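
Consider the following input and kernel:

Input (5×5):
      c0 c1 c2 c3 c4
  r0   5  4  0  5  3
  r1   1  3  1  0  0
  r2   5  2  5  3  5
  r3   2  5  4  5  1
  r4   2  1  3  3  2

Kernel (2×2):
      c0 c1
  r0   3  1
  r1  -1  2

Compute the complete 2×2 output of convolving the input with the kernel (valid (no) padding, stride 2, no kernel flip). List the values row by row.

24 4
25 24

Output[0,0]: The receptive field on the input at this output position is [5 4 / 1 3]. Elementwise product with the kernel and sum: 5·3 + 4·1 + 1·-1 + 3·2.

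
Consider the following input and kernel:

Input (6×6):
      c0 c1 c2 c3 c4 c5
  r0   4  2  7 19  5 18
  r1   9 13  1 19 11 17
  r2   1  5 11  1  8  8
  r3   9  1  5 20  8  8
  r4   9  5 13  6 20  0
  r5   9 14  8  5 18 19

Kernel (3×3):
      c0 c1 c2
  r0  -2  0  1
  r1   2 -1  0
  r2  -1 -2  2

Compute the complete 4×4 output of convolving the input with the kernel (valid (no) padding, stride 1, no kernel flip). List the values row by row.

15 15 -23 6
-21 21 1 -47
33 -31 -9 -8
-21 -5 36 -43

Output[0,0]: The receptive field on the input at this output position is [4 2 7 / 9 13 1 / 1 5 11]. Elementwise product with the kernel and sum: 4·-2 + 7·1 + 9·2 + 13·-1 + 1·-1 + 5·-2 + 11·2.
Output[0,1]: The receptive field on the input at this output position is [2 7 19 / 13 1 19 / 5 11 1]. Elementwise product with the kernel and sum: 2·-2 + 19·1 + 13·2 + 1·-1 + 5·-1 + 11·-2 + 1·2.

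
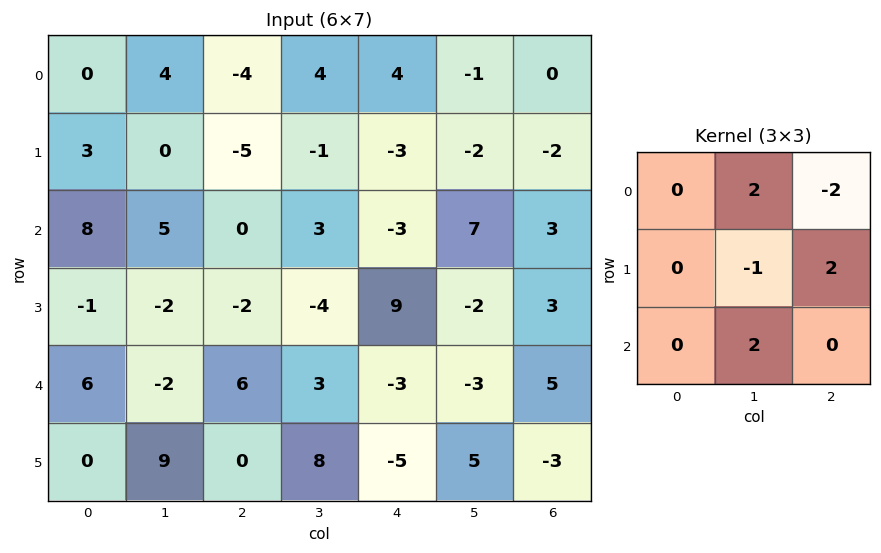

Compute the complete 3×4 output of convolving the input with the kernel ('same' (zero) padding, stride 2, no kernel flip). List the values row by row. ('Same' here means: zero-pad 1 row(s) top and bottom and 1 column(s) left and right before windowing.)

14 2 -12 -4
6 -6 33 -1
-8 4 9 -5

Output[0,0]: The receptive field on the zero-padded input at this output position is [0 0 0 / 0 0 4 / 0 3 0]. Elementwise product with the kernel and sum: 0·2 + 0·-2 + 0·-1 + 4·2 + 3·2.
Output[0,1]: The receptive field on the zero-padded input at this output position is [0 0 0 / 4 -4 4 / 0 -5 -1]. Elementwise product with the kernel and sum: 0·2 + 0·-2 + -4·-1 + 4·2 + -5·2.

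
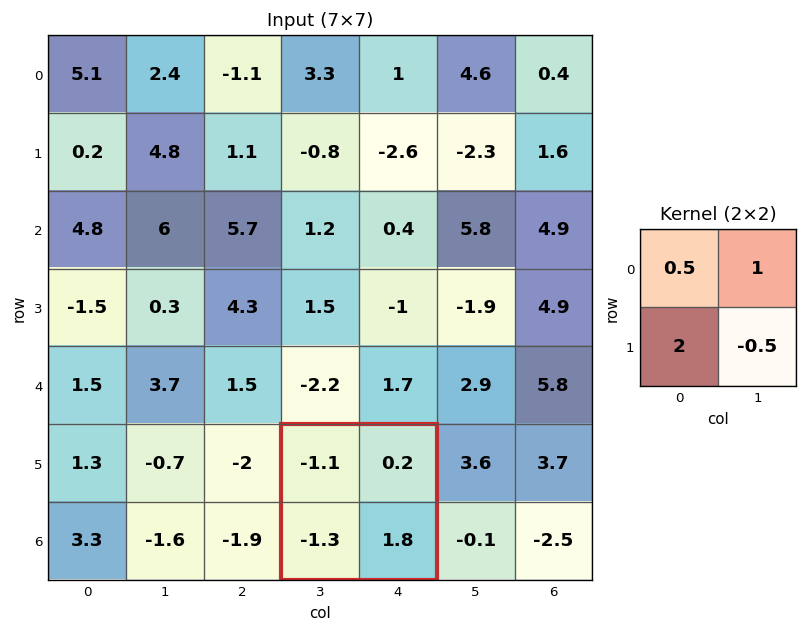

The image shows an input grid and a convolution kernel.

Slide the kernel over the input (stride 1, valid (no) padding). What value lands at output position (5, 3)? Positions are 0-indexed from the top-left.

-3.85

The receptive field on the input at this output position is [-1.1 0.2 / -1.3 1.8]. Elementwise product with the kernel and sum: -1.1·0.5 + 0.2·1 + -1.3·2 + 1.8·-0.5.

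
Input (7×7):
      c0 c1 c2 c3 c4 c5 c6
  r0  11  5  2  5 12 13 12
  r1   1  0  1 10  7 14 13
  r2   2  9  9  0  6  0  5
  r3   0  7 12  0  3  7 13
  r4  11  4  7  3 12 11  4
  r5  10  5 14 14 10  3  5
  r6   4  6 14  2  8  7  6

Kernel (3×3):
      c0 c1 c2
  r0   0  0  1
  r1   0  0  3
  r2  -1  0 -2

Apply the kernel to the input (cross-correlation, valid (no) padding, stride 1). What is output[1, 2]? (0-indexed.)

7

The receptive field on the input at this output position is [1 10 7 / 9 0 6 / 12 0 3]. Elementwise product with the kernel and sum: 7·1 + 6·3 + 12·-1 + 3·-2.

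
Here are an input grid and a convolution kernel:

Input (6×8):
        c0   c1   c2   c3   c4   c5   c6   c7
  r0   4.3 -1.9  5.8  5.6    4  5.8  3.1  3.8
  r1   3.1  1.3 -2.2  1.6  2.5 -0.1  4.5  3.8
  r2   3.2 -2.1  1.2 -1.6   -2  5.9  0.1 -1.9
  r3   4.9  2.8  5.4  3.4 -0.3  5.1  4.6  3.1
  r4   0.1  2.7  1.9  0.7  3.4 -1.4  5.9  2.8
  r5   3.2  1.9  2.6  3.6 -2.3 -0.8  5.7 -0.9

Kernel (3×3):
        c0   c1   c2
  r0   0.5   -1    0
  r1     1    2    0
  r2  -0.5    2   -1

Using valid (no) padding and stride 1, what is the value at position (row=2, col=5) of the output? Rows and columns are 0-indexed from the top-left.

26.85

The receptive field on the input at this output position is [5.9 0.1 -1.9 / 5.1 4.6 3.1 / -1.4 5.9 2.8]. Elementwise product with the kernel and sum: 5.9·0.5 + 0.1·-1 + 5.1·1 + 4.6·2 + -1.4·-0.5 + 5.9·2 + 2.8·-1.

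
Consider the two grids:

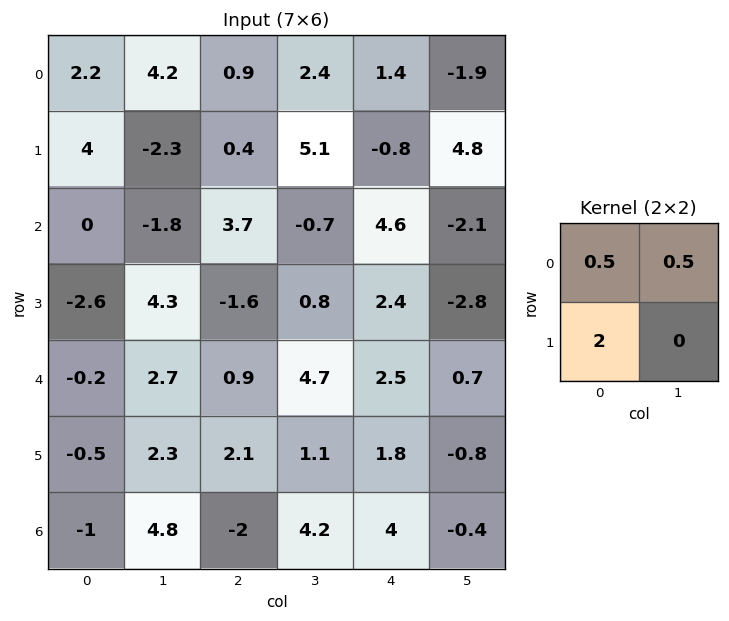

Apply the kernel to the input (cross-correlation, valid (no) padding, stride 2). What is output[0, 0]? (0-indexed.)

11.2

The receptive field on the input at this output position is [2.2 4.2 / 4 -2.3]. Elementwise product with the kernel and sum: 2.2·0.5 + 4.2·0.5 + 4·2.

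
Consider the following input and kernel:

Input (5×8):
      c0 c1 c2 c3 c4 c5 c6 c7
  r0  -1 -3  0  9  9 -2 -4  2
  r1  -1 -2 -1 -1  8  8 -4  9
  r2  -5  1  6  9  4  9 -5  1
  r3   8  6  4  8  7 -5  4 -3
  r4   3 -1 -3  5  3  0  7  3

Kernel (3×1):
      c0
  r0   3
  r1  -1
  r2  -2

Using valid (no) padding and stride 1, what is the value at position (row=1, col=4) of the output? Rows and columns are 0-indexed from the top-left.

6

The receptive field on the input at this output position is [8 / 4 / 7]. Elementwise product with the kernel and sum: 8·3 + 4·-1 + 7·-2.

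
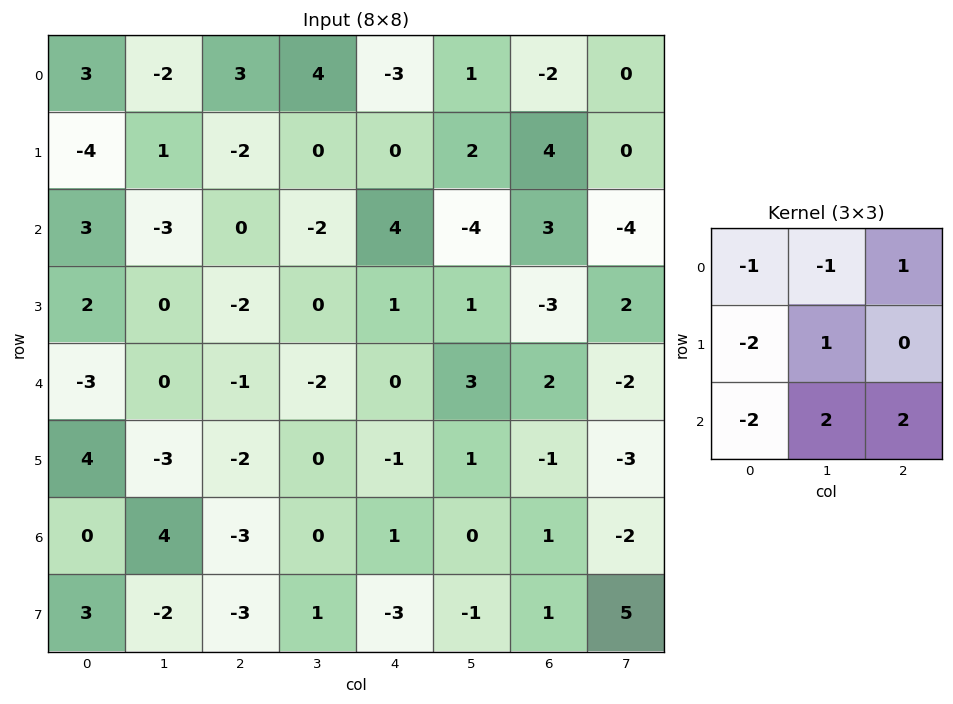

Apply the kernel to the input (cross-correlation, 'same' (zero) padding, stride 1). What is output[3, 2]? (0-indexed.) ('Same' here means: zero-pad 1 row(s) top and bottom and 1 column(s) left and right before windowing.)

The receptive field on the zero-padded input at this output position is [-3 0 -2 / 0 -2 0 / 0 -1 -2]. Elementwise product with the kernel and sum: -3·-1 + 0·-1 + -2·1 + 0·-2 + -2·1 + 0·-2 + -1·2 + -2·2.

-7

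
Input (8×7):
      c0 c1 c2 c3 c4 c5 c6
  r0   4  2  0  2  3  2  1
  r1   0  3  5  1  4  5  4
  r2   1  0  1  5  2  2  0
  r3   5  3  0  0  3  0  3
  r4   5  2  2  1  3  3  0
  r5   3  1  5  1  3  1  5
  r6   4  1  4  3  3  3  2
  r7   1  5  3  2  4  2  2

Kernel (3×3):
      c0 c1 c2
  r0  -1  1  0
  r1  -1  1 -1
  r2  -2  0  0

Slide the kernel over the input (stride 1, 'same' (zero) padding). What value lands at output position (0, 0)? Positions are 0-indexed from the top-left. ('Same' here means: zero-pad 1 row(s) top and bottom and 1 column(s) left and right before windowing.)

The receptive field on the zero-padded input at this output position is [0 0 0 / 0 4 2 / 0 0 3]. Elementwise product with the kernel and sum: 0·-1 + 0·1 + 0·-1 + 4·1 + 2·-1 + 0·-2.

2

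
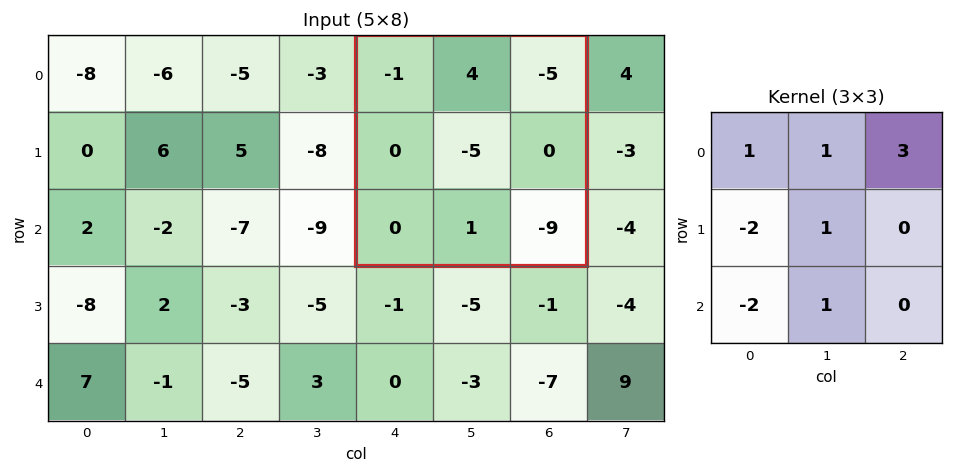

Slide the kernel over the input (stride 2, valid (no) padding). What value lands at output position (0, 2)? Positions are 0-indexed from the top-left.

-16

The receptive field on the input at this output position is [-1 4 -5 / 0 -5 0 / 0 1 -9]. Elementwise product with the kernel and sum: -1·1 + 4·1 + -5·3 + 0·-2 + -5·1 + 0·-2 + 1·1.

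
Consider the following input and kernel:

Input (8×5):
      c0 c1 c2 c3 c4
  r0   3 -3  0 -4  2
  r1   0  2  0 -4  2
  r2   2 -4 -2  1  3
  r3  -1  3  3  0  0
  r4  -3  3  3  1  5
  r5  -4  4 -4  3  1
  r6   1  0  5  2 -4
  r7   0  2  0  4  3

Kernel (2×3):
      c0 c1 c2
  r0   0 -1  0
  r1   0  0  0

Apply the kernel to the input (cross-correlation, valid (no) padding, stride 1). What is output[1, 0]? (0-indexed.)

The receptive field on the input at this output position is [0 2 0 / 2 -4 -2]. Elementwise product with the kernel and sum: 2·-1.

-2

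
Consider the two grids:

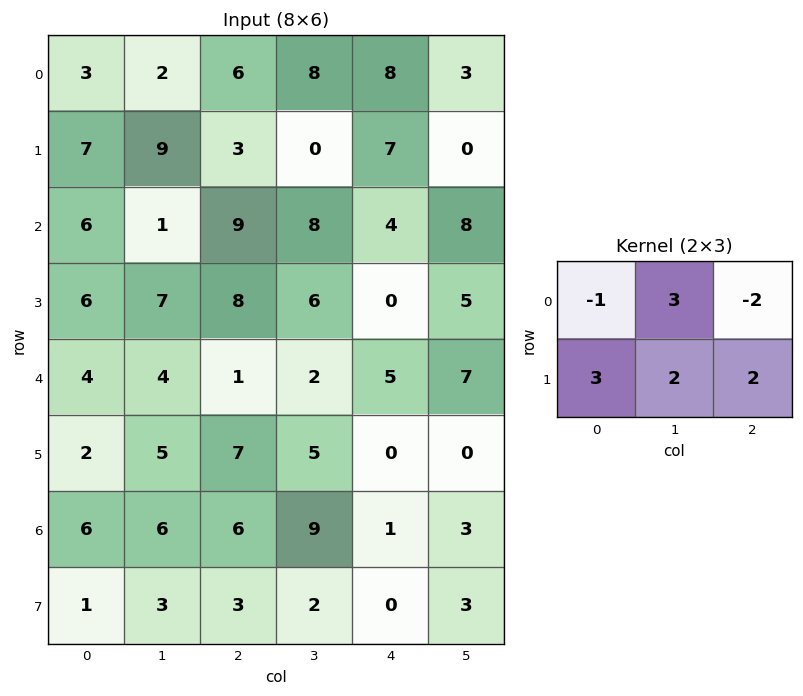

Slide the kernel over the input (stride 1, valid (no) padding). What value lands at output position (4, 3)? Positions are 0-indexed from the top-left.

The receptive field on the input at this output position is [2 5 7 / 5 0 0]. Elementwise product with the kernel and sum: 2·-1 + 5·3 + 7·-2 + 5·3 + 0·2 + 0·2.

14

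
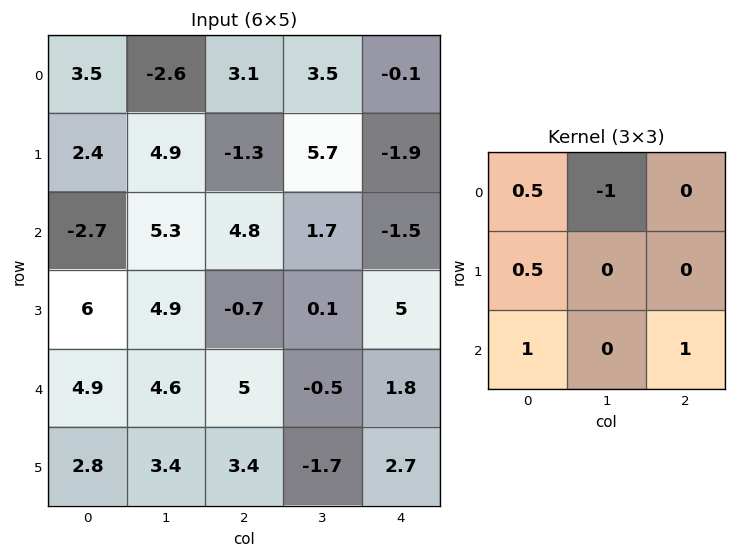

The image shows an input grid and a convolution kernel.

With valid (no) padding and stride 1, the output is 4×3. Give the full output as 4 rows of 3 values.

7.65 5.05 0.7
0.25 11.4 0.35
6.25 4.4 7.15
6.75 7.15 8.15

Output[0,0]: The receptive field on the input at this output position is [3.5 -2.6 3.1 / 2.4 4.9 -1.3 / -2.7 5.3 4.8]. Elementwise product with the kernel and sum: 3.5·0.5 + -2.6·-1 + 2.4·0.5 + -2.7·1 + 4.8·1.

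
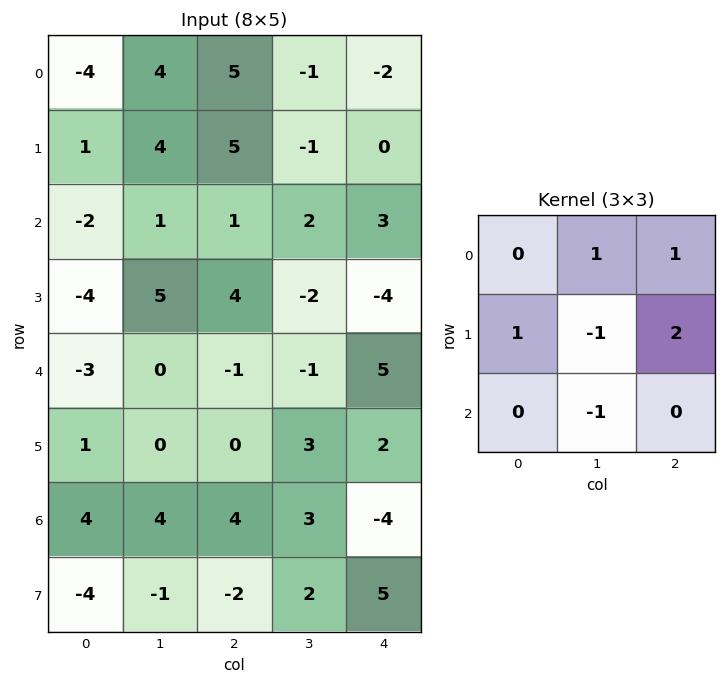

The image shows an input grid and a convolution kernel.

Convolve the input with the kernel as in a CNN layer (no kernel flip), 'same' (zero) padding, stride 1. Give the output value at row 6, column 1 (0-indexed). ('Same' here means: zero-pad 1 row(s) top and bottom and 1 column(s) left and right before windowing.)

9

The receptive field on the zero-padded input at this output position is [1 0 0 / 4 4 4 / -4 -1 -2]. Elementwise product with the kernel and sum: 0·1 + 0·1 + 4·1 + 4·-1 + 4·2 + -1·-1.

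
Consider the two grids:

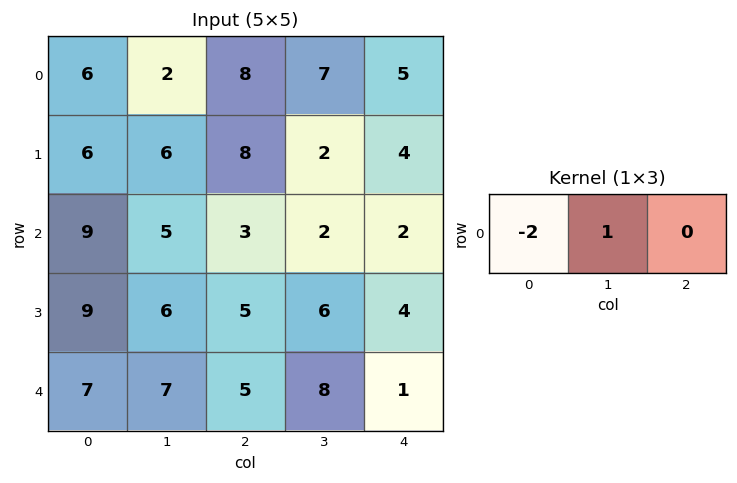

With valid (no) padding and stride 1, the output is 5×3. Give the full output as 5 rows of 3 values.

-10 4 -9
-6 -4 -14
-13 -7 -4
-12 -7 -4
-7 -9 -2

Output[0,0]: The receptive field on the input at this output position is [6 2 8]. Elementwise product with the kernel and sum: 6·-2 + 2·1.
Output[0,1]: The receptive field on the input at this output position is [2 8 7]. Elementwise product with the kernel and sum: 2·-2 + 8·1.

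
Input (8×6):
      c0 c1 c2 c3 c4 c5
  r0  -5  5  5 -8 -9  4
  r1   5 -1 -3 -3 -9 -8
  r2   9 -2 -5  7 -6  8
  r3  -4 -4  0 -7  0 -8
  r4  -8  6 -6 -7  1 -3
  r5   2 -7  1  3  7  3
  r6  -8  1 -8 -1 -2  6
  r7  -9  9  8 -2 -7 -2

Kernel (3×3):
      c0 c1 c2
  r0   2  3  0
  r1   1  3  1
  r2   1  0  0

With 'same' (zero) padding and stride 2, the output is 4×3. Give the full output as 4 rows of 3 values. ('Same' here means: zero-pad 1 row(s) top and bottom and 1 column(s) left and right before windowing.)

-10 11 -34
40 -25 -43
-30 -34 -18
-17 -26 24

Output[0,0]: The receptive field on the zero-padded input at this output position is [0 0 0 / 0 -5 5 / 0 5 -1]. Elementwise product with the kernel and sum: 0·2 + 0·3 + 0·1 + -5·3 + 5·1 + 0·1.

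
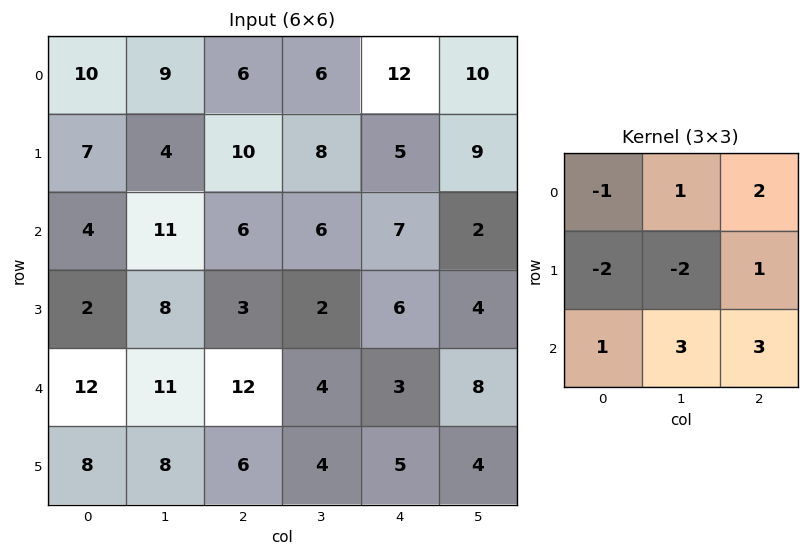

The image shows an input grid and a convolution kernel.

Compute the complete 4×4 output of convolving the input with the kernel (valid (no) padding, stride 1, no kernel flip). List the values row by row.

Output[0,0]: The receptive field on the input at this output position is [10 9 6 / 7 4 10 / 4 11 6]. Elementwise product with the kernel and sum: 10·-1 + 9·1 + 6·2 + 7·-2 + 4·-2 + 10·1 + 4·1 + 11·3 + 6·3.
Output[0,1]: The receptive field on the input at this output position is [9 6 6 / 4 10 8 / 11 6 6]. Elementwise product with the kernel and sum: 9·-1 + 6·1 + 6·2 + 4·-2 + 10·-2 + 8·1 + 11·1 + 6·3 + 6·3.

54 36 38 42
28 17 18 23
83 46 43 30
28 -5 15 37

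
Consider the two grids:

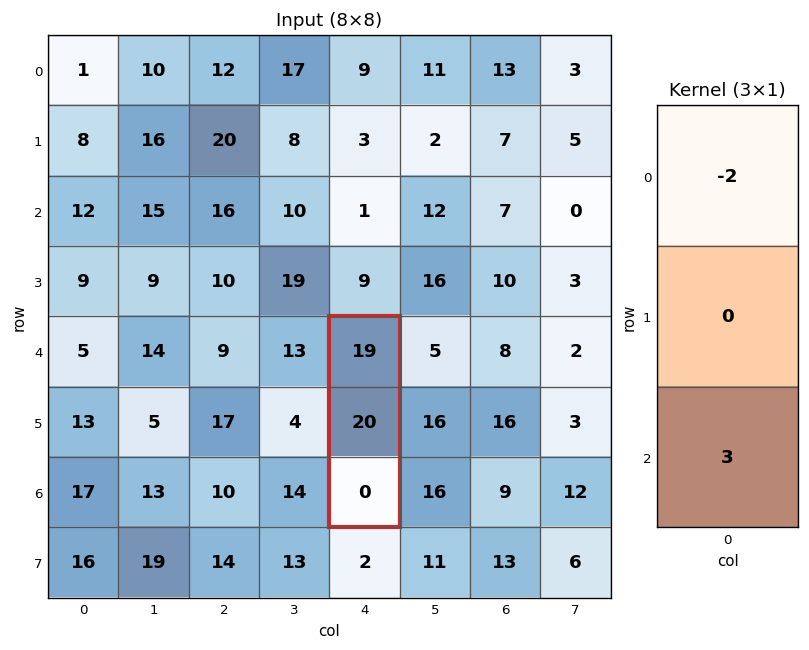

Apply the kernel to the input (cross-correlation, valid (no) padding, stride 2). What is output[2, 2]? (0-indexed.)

The receptive field on the input at this output position is [19 / 20 / 0]. Elementwise product with the kernel and sum: 19·-2 + 0·3.

-38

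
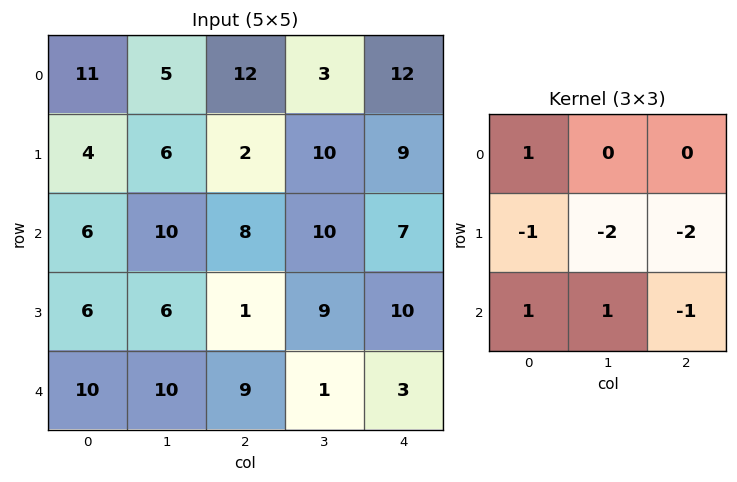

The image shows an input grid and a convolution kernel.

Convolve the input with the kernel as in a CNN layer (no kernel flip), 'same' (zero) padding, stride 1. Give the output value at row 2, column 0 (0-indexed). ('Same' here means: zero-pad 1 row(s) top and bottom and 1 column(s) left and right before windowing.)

-32

The receptive field on the zero-padded input at this output position is [0 4 6 / 0 6 10 / 0 6 6]. Elementwise product with the kernel and sum: 0·1 + 0·-1 + 6·-2 + 10·-2 + 0·1 + 6·1 + 6·-1.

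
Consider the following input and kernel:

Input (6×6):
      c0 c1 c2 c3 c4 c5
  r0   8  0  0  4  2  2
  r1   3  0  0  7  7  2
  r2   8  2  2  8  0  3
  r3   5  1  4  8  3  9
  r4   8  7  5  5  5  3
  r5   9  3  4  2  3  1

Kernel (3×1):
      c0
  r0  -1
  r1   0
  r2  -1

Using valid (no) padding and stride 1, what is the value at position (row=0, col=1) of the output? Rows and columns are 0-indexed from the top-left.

-2

The receptive field on the input at this output position is [0 / 0 / 2]. Elementwise product with the kernel and sum: 0·-1 + 2·-1.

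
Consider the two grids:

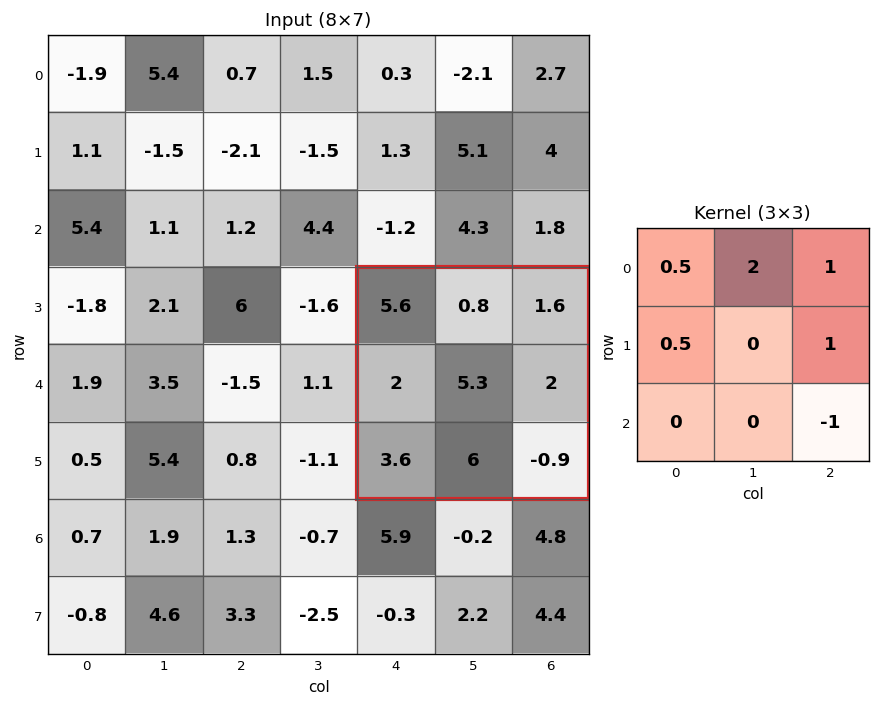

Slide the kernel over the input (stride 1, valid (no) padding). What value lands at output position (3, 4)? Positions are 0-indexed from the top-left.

9.9

The receptive field on the input at this output position is [5.6 0.8 1.6 / 2 5.3 2 / 3.6 6 -0.9]. Elementwise product with the kernel and sum: 5.6·0.5 + 0.8·2 + 1.6·1 + 2·0.5 + 2·1 + -0.9·-1.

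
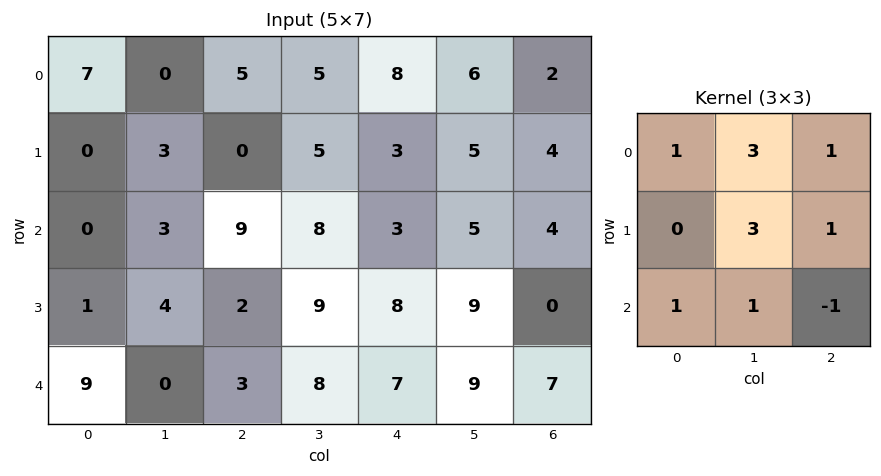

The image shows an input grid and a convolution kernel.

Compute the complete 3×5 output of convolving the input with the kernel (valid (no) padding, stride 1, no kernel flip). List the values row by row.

15 29 60 55 51
30 40 48 41 58
38 48 75 61 58

Output[0,0]: The receptive field on the input at this output position is [7 0 5 / 0 3 0 / 0 3 9]. Elementwise product with the kernel and sum: 7·1 + 0·3 + 5·1 + 3·3 + 0·1 + 0·1 + 3·1 + 9·-1.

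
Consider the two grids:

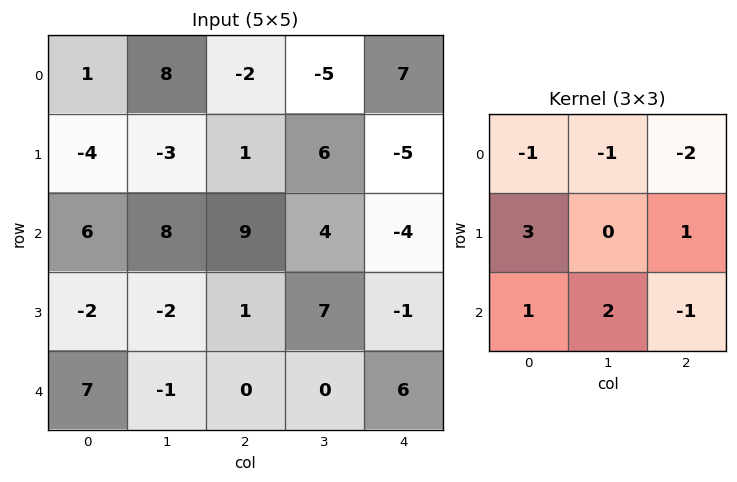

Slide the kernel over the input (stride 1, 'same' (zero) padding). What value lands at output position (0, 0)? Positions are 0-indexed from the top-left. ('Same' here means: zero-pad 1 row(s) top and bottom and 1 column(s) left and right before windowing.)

The receptive field on the zero-padded input at this output position is [0 0 0 / 0 1 8 / 0 -4 -3]. Elementwise product with the kernel and sum: 0·-1 + 0·-1 + 0·-2 + 0·3 + 8·1 + 0·1 + -4·2 + -3·-1.

3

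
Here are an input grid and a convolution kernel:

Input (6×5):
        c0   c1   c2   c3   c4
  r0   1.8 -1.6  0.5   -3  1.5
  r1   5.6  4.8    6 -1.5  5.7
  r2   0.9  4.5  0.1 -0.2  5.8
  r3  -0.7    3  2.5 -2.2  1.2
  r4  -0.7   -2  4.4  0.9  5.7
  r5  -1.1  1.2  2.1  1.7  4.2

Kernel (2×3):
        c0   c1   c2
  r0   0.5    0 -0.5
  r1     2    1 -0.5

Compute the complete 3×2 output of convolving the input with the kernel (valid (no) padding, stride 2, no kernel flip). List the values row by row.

Output[0,0]: The receptive field on the input at this output position is [1.8 -1.6 0.5 / 5.6 4.8 6]. Elementwise product with the kernel and sum: 1.8·0.5 + 0.5·-0.5 + 5.6·2 + 4.8·1 + 6·-0.5.

13.65 7.15
0.75 -0.65
-4.6 3.15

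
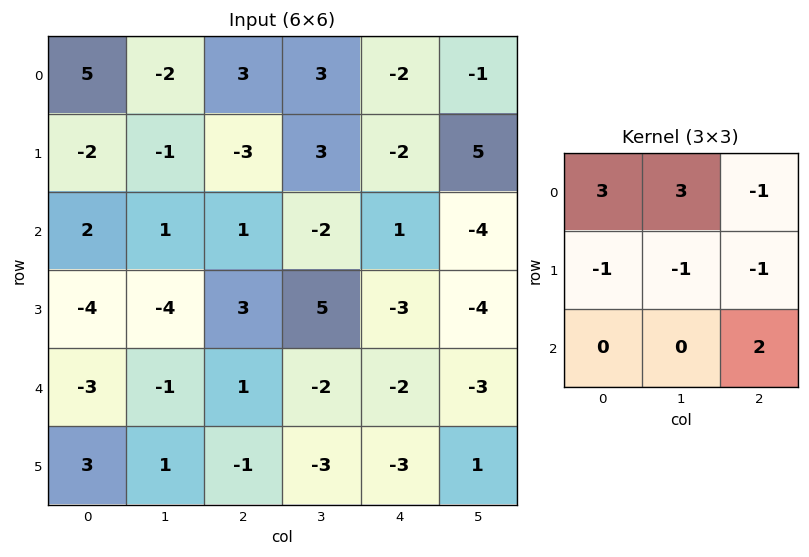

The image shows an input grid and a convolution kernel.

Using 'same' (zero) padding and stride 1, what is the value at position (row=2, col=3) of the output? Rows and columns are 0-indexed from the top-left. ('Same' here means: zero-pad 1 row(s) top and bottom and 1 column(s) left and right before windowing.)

The receptive field on the zero-padded input at this output position is [-3 3 -2 / 1 -2 1 / 3 5 -3]. Elementwise product with the kernel and sum: -3·3 + 3·3 + -2·-1 + 1·-1 + -2·-1 + 1·-1 + -3·2.

-4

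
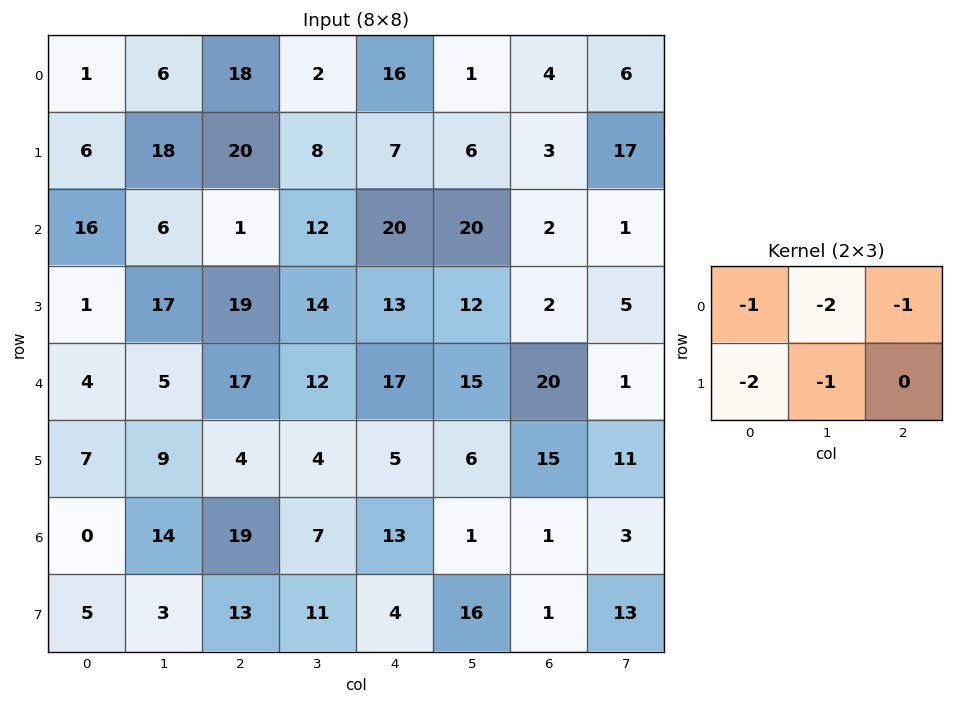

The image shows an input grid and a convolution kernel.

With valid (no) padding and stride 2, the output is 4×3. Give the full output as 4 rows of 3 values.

Output[0,0]: The receptive field on the input at this output position is [1 6 18 / 6 18 20]. Elementwise product with the kernel and sum: 1·-1 + 6·-2 + 18·-1 + 6·-2 + 18·-1.

-61 -86 -42
-48 -97 -100
-54 -70 -83
-60 -83 -40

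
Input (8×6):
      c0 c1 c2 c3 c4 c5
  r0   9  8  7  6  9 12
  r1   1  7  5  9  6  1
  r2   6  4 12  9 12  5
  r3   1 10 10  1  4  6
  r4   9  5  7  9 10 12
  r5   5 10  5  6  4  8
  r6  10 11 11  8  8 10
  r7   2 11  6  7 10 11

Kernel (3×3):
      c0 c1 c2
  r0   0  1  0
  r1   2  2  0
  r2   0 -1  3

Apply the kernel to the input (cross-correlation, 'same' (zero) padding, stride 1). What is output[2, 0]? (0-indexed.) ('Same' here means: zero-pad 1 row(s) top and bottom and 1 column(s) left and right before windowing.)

The receptive field on the zero-padded input at this output position is [0 1 7 / 0 6 4 / 0 1 10]. Elementwise product with the kernel and sum: 1·1 + 0·2 + 6·2 + 1·-1 + 10·3.

42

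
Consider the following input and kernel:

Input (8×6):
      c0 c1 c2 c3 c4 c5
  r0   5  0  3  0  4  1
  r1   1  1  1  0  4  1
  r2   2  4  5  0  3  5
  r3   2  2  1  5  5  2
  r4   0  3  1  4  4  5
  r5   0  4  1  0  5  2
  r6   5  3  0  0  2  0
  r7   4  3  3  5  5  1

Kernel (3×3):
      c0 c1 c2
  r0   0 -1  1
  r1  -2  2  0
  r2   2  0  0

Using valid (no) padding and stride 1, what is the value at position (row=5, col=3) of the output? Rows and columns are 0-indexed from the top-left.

11

The receptive field on the input at this output position is [0 5 2 / 0 2 0 / 5 5 1]. Elementwise product with the kernel and sum: 5·-1 + 2·1 + 0·-2 + 2·2 + 5·2.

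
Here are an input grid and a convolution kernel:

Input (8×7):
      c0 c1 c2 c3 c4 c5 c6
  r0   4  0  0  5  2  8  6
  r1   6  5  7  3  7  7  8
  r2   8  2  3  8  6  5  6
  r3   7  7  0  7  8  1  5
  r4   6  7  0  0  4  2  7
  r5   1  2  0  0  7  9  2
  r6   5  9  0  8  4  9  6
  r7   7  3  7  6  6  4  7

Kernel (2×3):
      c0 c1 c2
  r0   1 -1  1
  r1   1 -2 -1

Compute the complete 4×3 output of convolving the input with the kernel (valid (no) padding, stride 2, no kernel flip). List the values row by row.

-7 -9 -15
2 -21 8
-4 -3 -4
-10 -15 -8

Output[0,0]: The receptive field on the input at this output position is [4 0 0 / 6 5 7]. Elementwise product with the kernel and sum: 4·1 + 0·-1 + 0·1 + 6·1 + 5·-2 + 7·-1.
Output[0,1]: The receptive field on the input at this output position is [0 5 2 / 7 3 7]. Elementwise product with the kernel and sum: 0·1 + 5·-1 + 2·1 + 7·1 + 3·-2 + 7·-1.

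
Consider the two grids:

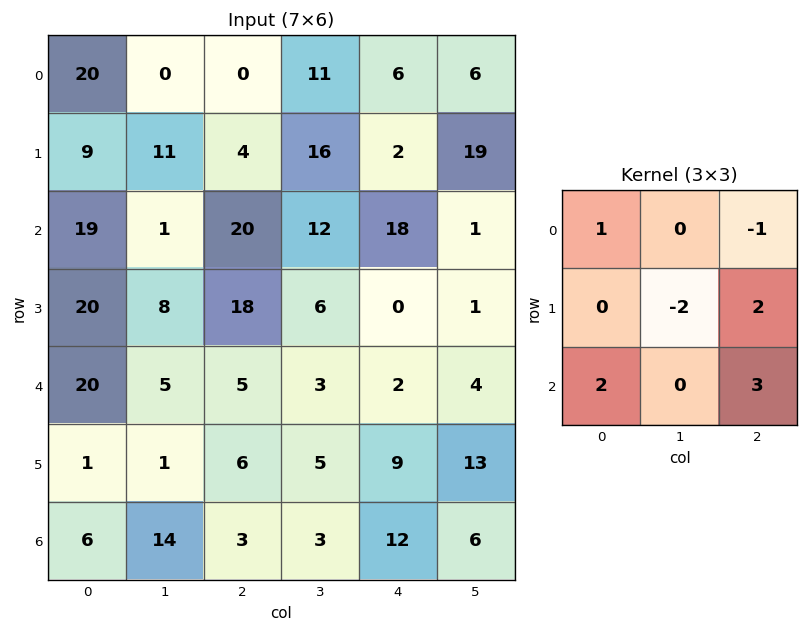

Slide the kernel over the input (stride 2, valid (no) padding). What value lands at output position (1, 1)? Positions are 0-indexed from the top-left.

The receptive field on the input at this output position is [20 12 18 / 18 6 0 / 5 3 2]. Elementwise product with the kernel and sum: 20·1 + 18·-1 + 6·-2 + 0·2 + 5·2 + 2·3.

6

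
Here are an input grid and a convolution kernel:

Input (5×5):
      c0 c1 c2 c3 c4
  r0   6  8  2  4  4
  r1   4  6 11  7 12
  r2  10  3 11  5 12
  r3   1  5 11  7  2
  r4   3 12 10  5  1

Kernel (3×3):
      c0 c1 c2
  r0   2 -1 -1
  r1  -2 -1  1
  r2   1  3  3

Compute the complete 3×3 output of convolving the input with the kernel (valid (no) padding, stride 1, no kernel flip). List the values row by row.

51 45 41
28 41 26
79 33 6

Output[0,0]: The receptive field on the input at this output position is [6 8 2 / 4 6 11 / 10 3 11]. Elementwise product with the kernel and sum: 6·2 + 8·-1 + 2·-1 + 4·-2 + 6·-1 + 11·1 + 10·1 + 3·3 + 11·3.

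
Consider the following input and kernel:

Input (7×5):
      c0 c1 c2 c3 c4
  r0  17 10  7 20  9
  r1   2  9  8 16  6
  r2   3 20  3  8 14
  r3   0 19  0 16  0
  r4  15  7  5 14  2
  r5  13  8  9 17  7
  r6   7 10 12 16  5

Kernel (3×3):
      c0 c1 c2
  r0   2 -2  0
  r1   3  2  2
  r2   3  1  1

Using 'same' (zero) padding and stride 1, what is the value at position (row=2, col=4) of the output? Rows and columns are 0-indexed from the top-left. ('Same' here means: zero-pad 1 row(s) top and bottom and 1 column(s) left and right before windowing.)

The receptive field on the zero-padded input at this output position is [16 6 0 / 8 14 0 / 16 0 0]. Elementwise product with the kernel and sum: 16·2 + 6·-2 + 8·3 + 14·2 + 0·2 + 16·3 + 0·1 + 0·1.

120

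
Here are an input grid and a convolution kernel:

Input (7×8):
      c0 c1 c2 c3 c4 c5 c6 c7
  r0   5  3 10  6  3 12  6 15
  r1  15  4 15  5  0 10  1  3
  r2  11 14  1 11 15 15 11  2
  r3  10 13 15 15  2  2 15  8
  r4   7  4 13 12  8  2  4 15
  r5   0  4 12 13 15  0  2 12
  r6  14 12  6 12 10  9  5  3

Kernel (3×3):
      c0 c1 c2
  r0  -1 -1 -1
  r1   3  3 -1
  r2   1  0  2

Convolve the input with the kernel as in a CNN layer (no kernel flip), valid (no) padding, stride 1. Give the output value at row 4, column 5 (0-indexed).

-12

The receptive field on the input at this output position is [2 4 15 / 0 2 12 / 9 5 3]. Elementwise product with the kernel and sum: 2·-1 + 4·-1 + 15·-1 + 0·3 + 2·3 + 12·-1 + 9·1 + 3·2.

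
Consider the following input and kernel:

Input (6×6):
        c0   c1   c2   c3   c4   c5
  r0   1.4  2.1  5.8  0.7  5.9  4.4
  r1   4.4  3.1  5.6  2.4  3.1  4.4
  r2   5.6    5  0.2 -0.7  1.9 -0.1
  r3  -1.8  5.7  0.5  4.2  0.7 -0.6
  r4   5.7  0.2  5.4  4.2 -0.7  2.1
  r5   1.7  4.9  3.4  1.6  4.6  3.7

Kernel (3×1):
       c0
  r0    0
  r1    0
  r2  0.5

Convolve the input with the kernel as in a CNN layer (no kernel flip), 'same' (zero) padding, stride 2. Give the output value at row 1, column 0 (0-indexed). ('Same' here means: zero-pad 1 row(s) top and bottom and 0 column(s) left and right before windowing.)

The receptive field on the zero-padded input at this output position is [4.4 / 5.6 / -1.8]. Elementwise product with the kernel and sum: -1.8·0.5.

-0.9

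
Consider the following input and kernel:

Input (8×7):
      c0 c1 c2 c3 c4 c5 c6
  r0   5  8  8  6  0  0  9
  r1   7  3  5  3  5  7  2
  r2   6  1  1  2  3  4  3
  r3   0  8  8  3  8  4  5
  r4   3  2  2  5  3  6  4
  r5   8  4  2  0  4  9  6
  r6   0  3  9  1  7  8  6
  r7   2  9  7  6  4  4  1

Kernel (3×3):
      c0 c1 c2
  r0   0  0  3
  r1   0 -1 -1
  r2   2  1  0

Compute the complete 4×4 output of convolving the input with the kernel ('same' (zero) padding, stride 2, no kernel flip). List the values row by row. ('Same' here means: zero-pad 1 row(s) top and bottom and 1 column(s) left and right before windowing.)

-6 -3 11 7
2 30 28 10
27 12 7 20
11 15 28 3

Output[0,0]: The receptive field on the zero-padded input at this output position is [0 0 0 / 0 5 8 / 0 7 3]. Elementwise product with the kernel and sum: 0·3 + 5·-1 + 8·-1 + 0·2 + 7·1.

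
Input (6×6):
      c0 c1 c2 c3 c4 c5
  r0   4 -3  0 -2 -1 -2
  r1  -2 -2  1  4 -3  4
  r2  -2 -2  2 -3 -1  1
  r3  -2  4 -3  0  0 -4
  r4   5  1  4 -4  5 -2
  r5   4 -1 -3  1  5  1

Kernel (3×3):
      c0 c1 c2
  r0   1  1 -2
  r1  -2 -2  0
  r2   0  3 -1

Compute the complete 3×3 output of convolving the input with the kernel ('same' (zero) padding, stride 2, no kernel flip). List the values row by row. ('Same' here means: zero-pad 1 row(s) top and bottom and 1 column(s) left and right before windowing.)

-12 5 -7
-4 -18 5
-7 -19 20

Output[0,0]: The receptive field on the zero-padded input at this output position is [0 0 0 / 0 4 -3 / 0 -2 -2]. Elementwise product with the kernel and sum: 0·1 + 0·1 + 0·-2 + 0·-2 + 4·-2 + -2·3 + -2·-1.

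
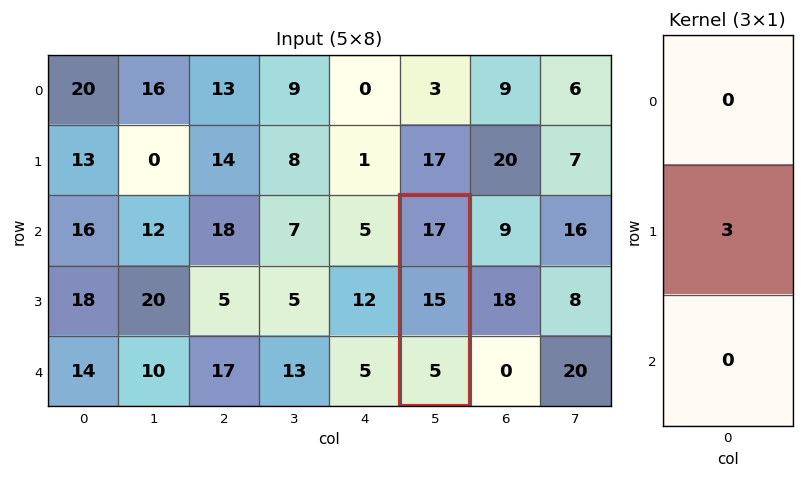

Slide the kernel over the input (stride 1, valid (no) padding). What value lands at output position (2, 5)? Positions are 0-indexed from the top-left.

45

The receptive field on the input at this output position is [17 / 15 / 5]. Elementwise product with the kernel and sum: 15·3.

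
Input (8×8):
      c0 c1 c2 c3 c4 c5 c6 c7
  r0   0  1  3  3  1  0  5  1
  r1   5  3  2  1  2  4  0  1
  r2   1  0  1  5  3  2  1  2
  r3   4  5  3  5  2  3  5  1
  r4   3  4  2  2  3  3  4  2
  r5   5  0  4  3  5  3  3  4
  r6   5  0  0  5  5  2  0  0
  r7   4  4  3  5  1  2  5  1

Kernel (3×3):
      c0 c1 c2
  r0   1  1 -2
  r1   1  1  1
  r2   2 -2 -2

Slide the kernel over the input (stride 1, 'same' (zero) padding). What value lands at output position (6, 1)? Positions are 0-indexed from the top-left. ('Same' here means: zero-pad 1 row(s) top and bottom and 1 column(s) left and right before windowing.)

The receptive field on the zero-padded input at this output position is [5 0 4 / 5 0 0 / 4 4 3]. Elementwise product with the kernel and sum: 5·1 + 0·1 + 4·-2 + 5·1 + 0·1 + 0·1 + 4·2 + 4·-2 + 3·-2.

-4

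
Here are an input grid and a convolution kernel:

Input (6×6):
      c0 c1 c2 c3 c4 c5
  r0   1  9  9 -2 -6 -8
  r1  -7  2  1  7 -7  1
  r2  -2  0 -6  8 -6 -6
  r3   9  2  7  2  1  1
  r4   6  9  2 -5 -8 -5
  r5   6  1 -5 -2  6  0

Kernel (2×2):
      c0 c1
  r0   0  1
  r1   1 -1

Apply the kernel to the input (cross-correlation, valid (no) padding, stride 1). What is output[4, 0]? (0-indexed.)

The receptive field on the input at this output position is [6 9 / 6 1]. Elementwise product with the kernel and sum: 9·1 + 6·1 + 1·-1.

14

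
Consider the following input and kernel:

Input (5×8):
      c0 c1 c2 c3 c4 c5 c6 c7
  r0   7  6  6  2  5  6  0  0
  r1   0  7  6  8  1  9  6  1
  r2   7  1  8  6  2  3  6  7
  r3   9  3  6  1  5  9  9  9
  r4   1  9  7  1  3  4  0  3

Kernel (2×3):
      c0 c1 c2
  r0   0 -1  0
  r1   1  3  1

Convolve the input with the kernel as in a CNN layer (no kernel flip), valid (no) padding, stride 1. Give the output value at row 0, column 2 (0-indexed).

29

The receptive field on the input at this output position is [6 2 5 / 6 8 1]. Elementwise product with the kernel and sum: 2·-1 + 6·1 + 8·3 + 1·1.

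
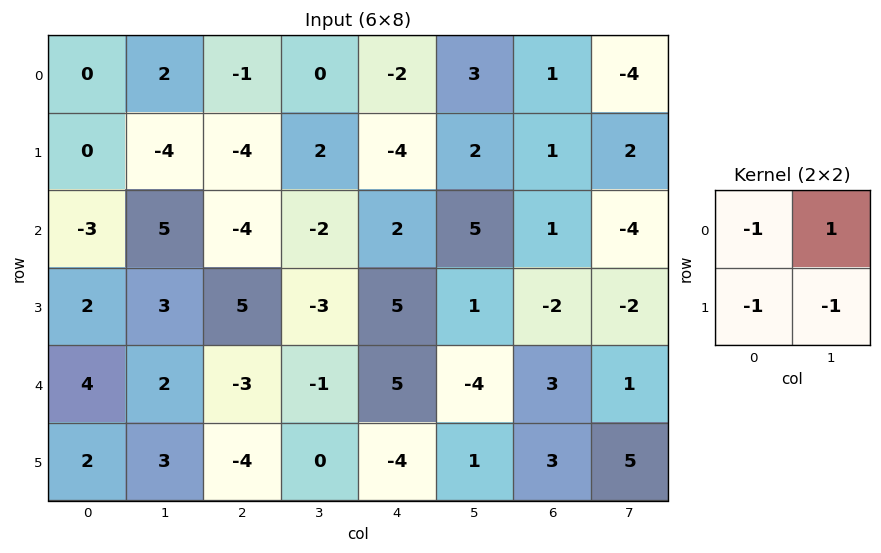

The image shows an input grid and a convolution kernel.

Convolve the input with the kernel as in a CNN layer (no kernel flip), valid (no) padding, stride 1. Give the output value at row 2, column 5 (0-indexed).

The receptive field on the input at this output position is [5 1 / 1 -2]. Elementwise product with the kernel and sum: 5·-1 + 1·1 + 1·-1 + -2·-1.

-3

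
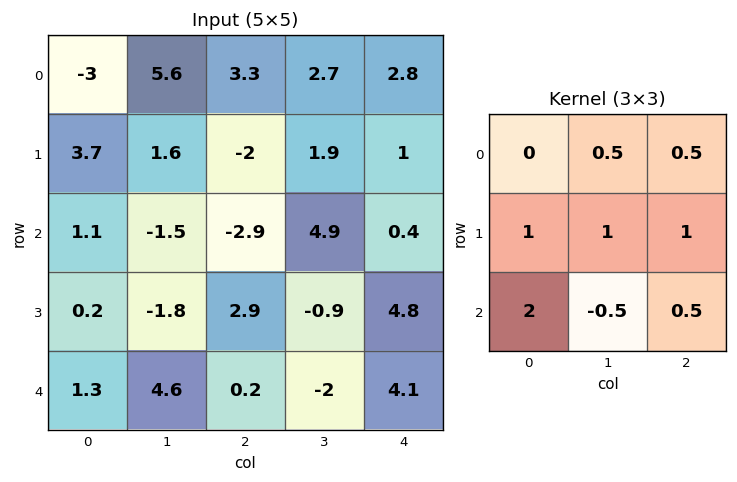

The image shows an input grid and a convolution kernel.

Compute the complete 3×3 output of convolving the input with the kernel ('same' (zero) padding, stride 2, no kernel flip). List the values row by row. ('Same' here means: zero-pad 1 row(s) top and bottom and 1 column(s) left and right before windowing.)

Output[0,0]: The receptive field on the zero-padded input at this output position is [0 0 0 / 0 -3 5.6 / 0 3.7 1.6]. Elementwise product with the kernel and sum: 0·0.5 + 0·0.5 + 0·1 + -3·1 + 5.6·1 + 0·2 + 3.7·-0.5 + 1.6·0.5.

1.55 16.75 8.8
1.25 -5.05 1.6
5.1 3.8 4.5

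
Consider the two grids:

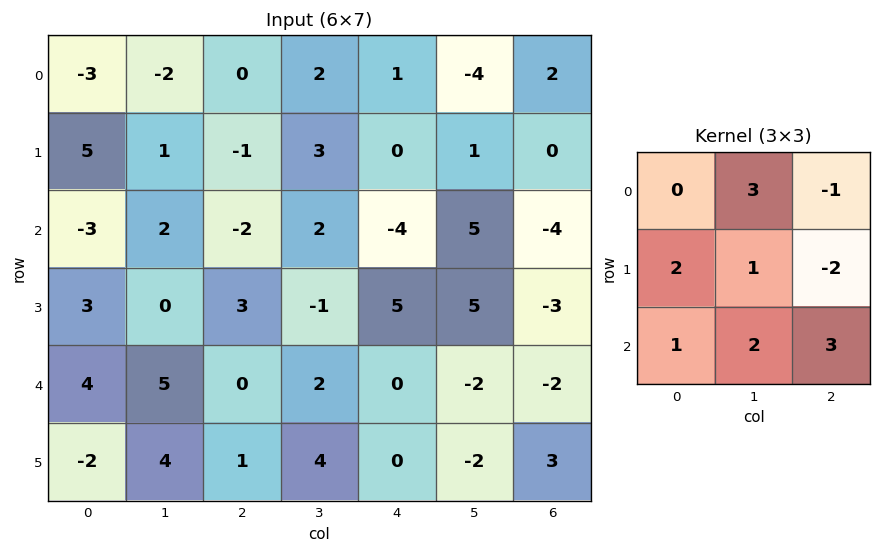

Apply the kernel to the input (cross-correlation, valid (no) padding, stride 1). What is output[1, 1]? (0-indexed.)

The receptive field on the input at this output position is [1 -1 3 / 2 -2 2 / 0 3 -1]. Elementwise product with the kernel and sum: -1·3 + 3·-1 + 2·2 + -2·1 + 2·-2 + 0·1 + 3·2 + -1·3.

-5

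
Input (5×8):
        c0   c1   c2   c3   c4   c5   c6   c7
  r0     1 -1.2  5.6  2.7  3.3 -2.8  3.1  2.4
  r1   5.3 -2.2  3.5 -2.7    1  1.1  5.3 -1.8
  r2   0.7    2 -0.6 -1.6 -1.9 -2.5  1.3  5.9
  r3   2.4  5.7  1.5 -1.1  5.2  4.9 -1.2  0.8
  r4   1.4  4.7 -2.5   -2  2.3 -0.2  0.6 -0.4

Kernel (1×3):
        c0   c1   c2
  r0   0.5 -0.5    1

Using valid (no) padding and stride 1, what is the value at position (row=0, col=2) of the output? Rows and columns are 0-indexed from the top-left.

4.75

The receptive field on the input at this output position is [5.6 2.7 3.3]. Elementwise product with the kernel and sum: 5.6·0.5 + 2.7·-0.5 + 3.3·1.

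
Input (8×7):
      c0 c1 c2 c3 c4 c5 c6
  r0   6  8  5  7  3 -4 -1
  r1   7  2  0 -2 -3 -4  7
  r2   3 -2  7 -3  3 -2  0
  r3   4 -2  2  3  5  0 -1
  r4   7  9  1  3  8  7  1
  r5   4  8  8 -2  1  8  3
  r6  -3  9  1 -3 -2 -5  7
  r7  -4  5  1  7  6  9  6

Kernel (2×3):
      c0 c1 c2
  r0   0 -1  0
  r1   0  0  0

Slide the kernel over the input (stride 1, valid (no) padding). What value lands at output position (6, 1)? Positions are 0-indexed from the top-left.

The receptive field on the input at this output position is [9 1 -3 / 5 1 7]. Elementwise product with the kernel and sum: 1·-1.

-1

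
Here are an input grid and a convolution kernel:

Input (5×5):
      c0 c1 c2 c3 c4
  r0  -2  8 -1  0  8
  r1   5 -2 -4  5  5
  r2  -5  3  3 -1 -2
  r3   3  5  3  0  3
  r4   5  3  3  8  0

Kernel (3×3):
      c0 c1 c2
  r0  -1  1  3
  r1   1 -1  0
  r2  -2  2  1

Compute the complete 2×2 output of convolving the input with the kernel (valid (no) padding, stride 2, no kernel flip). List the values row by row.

Output[0,0]: The receptive field on the input at this output position is [-2 8 -1 / 5 -2 -4 / -5 3 3]. Elementwise product with the kernel and sum: -2·-1 + 8·1 + -1·3 + 5·1 + -2·-1 + -5·-2 + 3·2 + 3·1.
Output[0,1]: The receptive field on the input at this output position is [-1 0 8 / -4 5 5 / 3 -1 -2]. Elementwise product with the kernel and sum: -1·-1 + 0·1 + 8·3 + -4·1 + 5·-1 + 3·-2 + -1·2 + -2·1.

33 6
14 3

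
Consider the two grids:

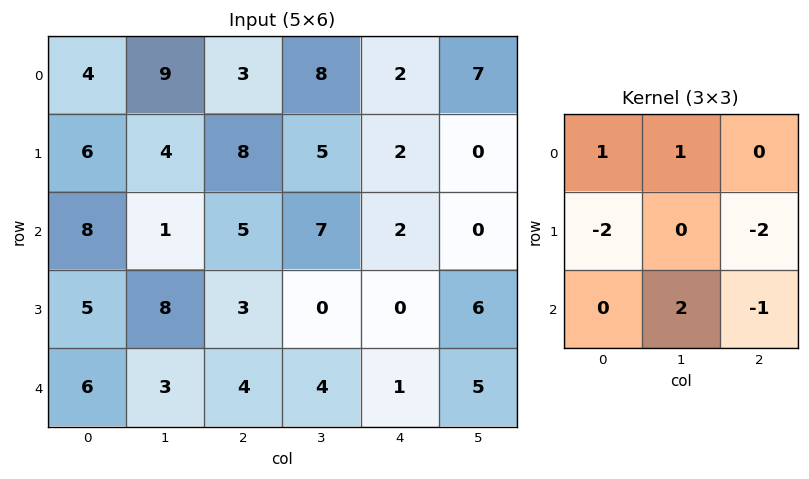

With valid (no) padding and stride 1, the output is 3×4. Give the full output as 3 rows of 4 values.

-18 -3 3 4
-3 2 -1 -13
-5 -6 13 -6

Output[0,0]: The receptive field on the input at this output position is [4 9 3 / 6 4 8 / 8 1 5]. Elementwise product with the kernel and sum: 4·1 + 9·1 + 6·-2 + 8·-2 + 1·2 + 5·-1.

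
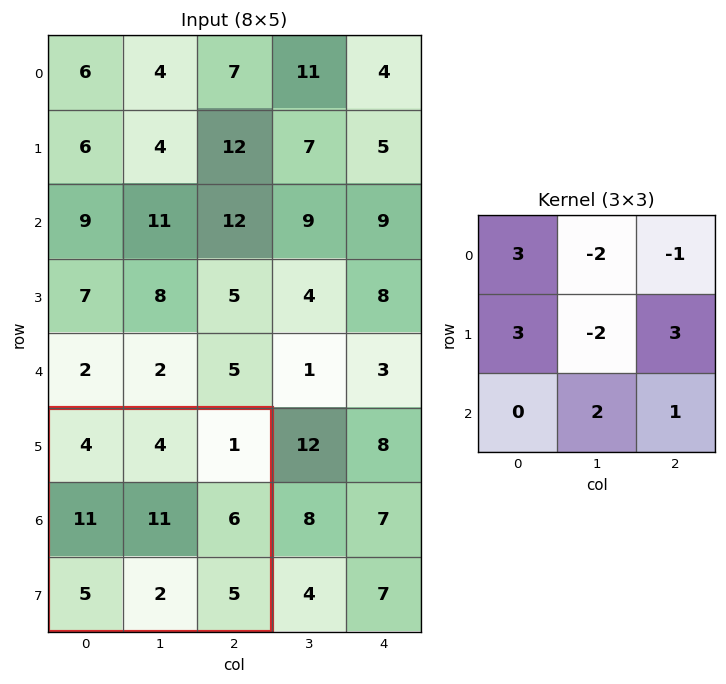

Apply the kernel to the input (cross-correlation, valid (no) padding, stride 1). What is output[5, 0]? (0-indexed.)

The receptive field on the input at this output position is [4 4 1 / 11 11 6 / 5 2 5]. Elementwise product with the kernel and sum: 4·3 + 4·-2 + 1·-1 + 11·3 + 11·-2 + 6·3 + 2·2 + 5·1.

41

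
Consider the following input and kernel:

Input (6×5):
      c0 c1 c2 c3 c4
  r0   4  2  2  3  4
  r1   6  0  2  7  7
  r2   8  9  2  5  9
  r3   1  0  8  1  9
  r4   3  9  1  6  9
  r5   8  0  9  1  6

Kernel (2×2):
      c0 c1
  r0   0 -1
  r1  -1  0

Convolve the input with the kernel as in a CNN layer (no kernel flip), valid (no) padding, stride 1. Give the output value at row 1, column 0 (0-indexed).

The receptive field on the input at this output position is [6 0 / 8 9]. Elementwise product with the kernel and sum: 0·-1 + 8·-1.

-8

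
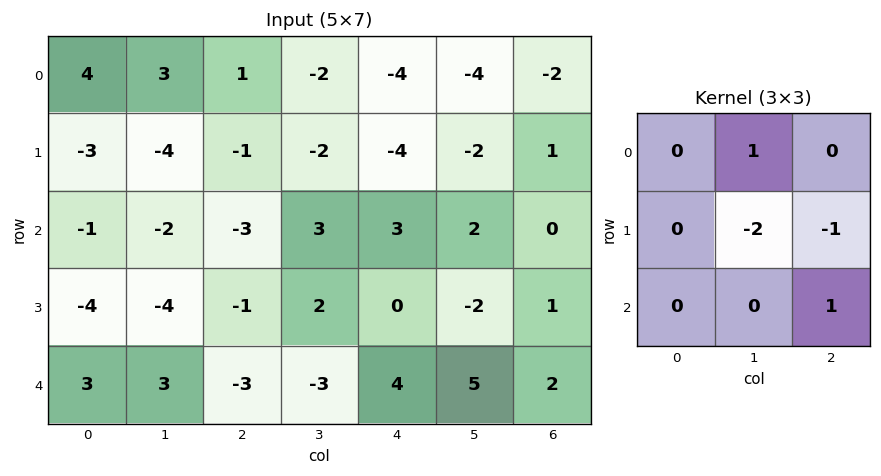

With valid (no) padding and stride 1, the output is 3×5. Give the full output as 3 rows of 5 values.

9 8 9 8 -1
2 4 -11 -14 -5
4 -6 3 10 7

Output[0,0]: The receptive field on the input at this output position is [4 3 1 / -3 -4 -1 / -1 -2 -3]. Elementwise product with the kernel and sum: 3·1 + -4·-2 + -1·-1 + -3·1.
Output[0,1]: The receptive field on the input at this output position is [3 1 -2 / -4 -1 -2 / -2 -3 3]. Elementwise product with the kernel and sum: 1·1 + -1·-2 + -2·-1 + 3·1.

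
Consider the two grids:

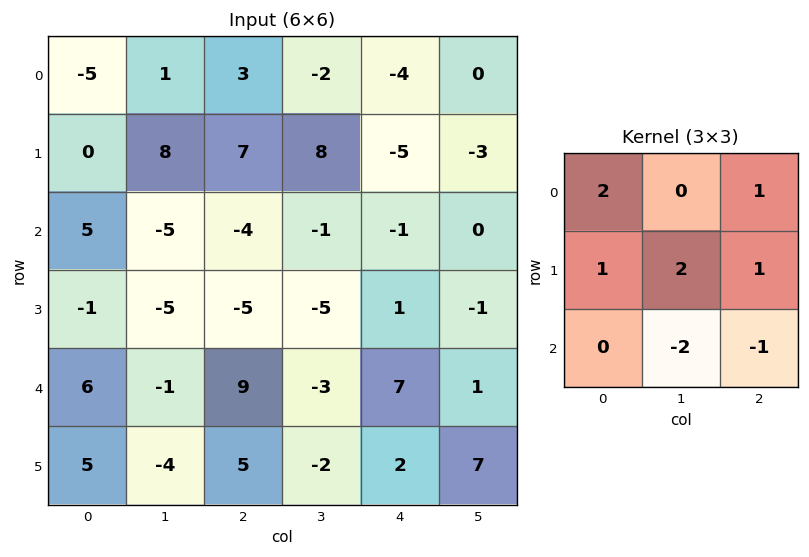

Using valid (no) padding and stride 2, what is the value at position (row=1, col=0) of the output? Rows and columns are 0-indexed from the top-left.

-17

The receptive field on the input at this output position is [5 -5 -4 / -1 -5 -5 / 6 -1 9]. Elementwise product with the kernel and sum: 5·2 + -4·1 + -1·1 + -5·2 + -5·1 + -1·-2 + 9·-1.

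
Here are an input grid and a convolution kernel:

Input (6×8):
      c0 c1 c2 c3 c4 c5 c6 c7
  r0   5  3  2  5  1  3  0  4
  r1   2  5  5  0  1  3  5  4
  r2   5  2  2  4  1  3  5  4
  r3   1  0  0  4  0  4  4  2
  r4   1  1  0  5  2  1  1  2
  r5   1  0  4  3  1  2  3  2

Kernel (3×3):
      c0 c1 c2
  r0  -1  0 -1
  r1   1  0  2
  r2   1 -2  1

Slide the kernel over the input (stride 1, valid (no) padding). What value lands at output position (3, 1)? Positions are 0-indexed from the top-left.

The receptive field on the input at this output position is [0 0 4 / 1 0 5 / 0 4 3]. Elementwise product with the kernel and sum: 0·-1 + 4·-1 + 1·1 + 5·2 + 0·1 + 4·-2 + 3·1.

2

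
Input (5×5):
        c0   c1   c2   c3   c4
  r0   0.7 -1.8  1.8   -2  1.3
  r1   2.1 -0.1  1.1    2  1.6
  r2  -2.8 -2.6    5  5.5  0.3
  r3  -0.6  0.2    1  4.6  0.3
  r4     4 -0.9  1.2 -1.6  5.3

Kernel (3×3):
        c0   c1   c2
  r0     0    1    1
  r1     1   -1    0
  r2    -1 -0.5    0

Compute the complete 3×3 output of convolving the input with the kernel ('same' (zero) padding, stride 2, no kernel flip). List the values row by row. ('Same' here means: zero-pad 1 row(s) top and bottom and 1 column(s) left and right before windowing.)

-1.75 -4.05 -6.1
5.1 -5.2 2.05
-4.4 3.5 -6.6

Output[0,0]: The receptive field on the zero-padded input at this output position is [0 0 0 / 0 0.7 -1.8 / 0 2.1 -0.1]. Elementwise product with the kernel and sum: 0·1 + 0·1 + 0·1 + 0.7·-1 + 0·-1 + 2.1·-0.5.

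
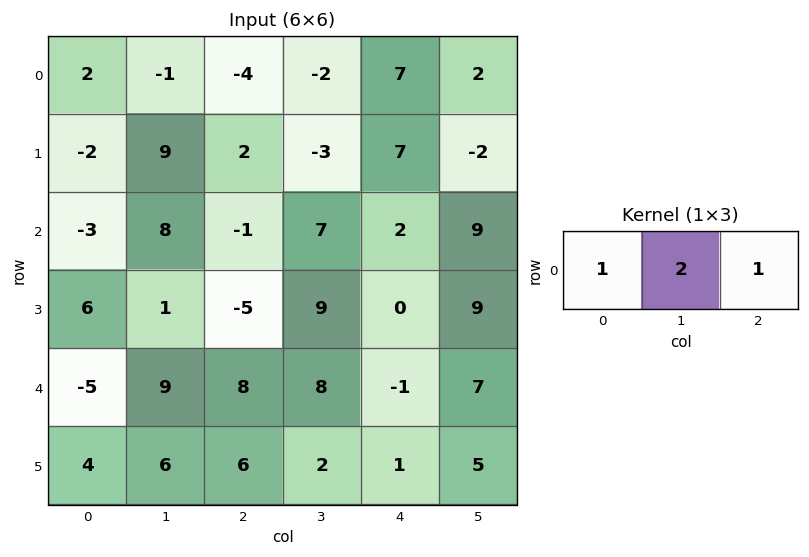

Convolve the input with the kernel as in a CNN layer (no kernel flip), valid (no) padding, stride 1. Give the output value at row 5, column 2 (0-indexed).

11

The receptive field on the input at this output position is [6 2 1]. Elementwise product with the kernel and sum: 6·1 + 2·2 + 1·1.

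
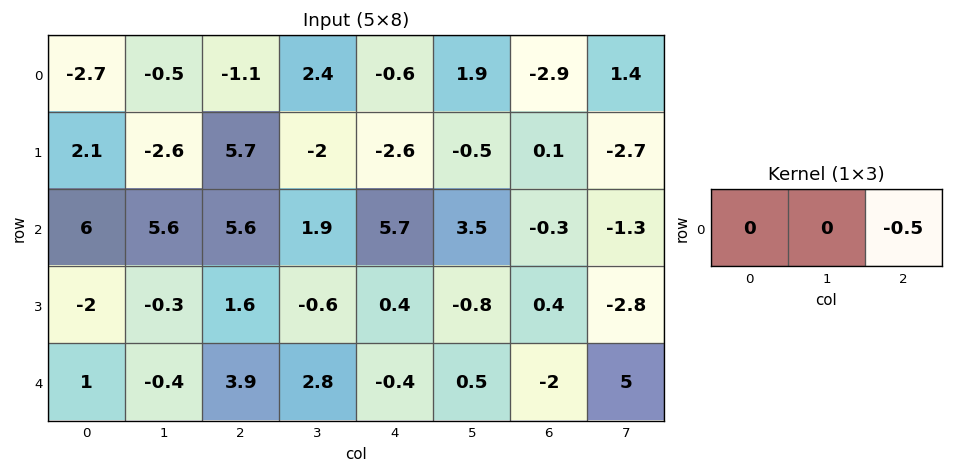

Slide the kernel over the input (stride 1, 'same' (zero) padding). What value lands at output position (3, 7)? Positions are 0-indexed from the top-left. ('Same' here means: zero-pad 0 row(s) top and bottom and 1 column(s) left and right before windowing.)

The receptive field on the zero-padded input at this output position is [0.4 -2.8 0]. Elementwise product with the kernel and sum: 0·-0.5.

0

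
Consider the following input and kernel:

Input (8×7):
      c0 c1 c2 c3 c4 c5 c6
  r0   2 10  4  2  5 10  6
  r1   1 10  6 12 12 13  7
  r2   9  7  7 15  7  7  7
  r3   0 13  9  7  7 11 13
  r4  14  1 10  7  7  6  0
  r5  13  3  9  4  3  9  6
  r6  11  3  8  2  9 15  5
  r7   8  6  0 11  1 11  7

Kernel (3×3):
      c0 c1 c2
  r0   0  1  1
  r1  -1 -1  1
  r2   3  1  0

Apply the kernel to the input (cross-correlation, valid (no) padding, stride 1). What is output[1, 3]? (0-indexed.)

The receptive field on the input at this output position is [12 12 13 / 15 7 7 / 7 7 11]. Elementwise product with the kernel and sum: 12·1 + 13·1 + 15·-1 + 7·-1 + 7·1 + 7·3 + 7·1.

38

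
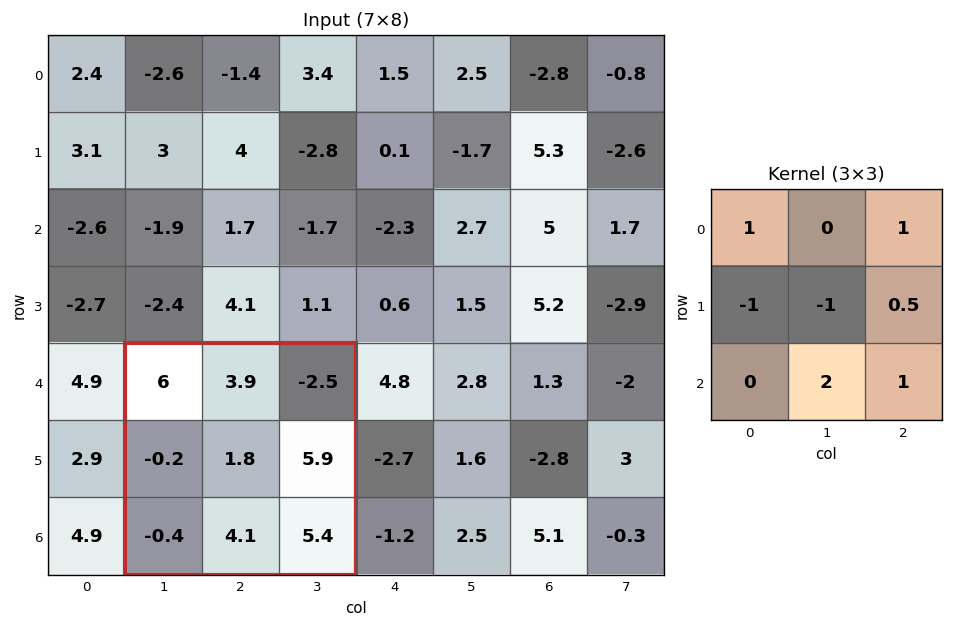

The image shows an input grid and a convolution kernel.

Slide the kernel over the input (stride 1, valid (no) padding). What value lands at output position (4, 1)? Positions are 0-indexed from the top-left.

18.45

The receptive field on the input at this output position is [6 3.9 -2.5 / -0.2 1.8 5.9 / -0.4 4.1 5.4]. Elementwise product with the kernel and sum: 6·1 + -2.5·1 + -0.2·-1 + 1.8·-1 + 5.9·0.5 + 4.1·2 + 5.4·1.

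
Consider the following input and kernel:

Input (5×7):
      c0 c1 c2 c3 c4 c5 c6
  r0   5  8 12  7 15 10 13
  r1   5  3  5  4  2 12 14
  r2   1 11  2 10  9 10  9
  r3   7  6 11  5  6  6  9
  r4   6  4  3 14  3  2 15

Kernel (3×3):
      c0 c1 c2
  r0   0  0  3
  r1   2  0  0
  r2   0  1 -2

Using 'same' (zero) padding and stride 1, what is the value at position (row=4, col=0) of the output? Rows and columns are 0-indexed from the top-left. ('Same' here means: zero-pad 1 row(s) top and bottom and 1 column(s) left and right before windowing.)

18

The receptive field on the zero-padded input at this output position is [0 7 6 / 0 6 4 / 0 0 0]. Elementwise product with the kernel and sum: 6·3 + 0·2 + 0·1 + 0·-2.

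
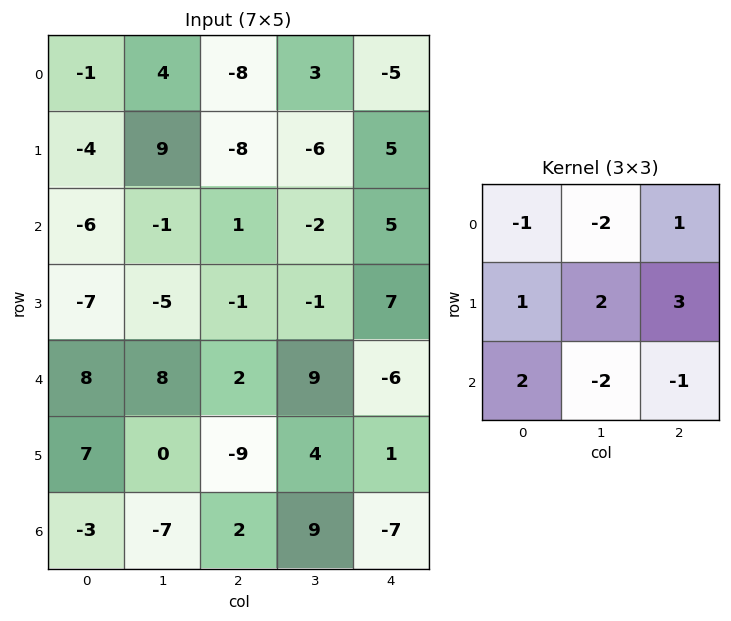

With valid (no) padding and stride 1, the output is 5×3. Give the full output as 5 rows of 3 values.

-36 -12 -7
-30 -11 30
-13 -10 18
69 59 -15
-36 -36 -31

Output[0,0]: The receptive field on the input at this output position is [-1 4 -8 / -4 9 -8 / -6 -1 1]. Elementwise product with the kernel and sum: -1·-1 + 4·-2 + -8·1 + -4·1 + 9·2 + -8·3 + -6·2 + -1·-2 + 1·-1.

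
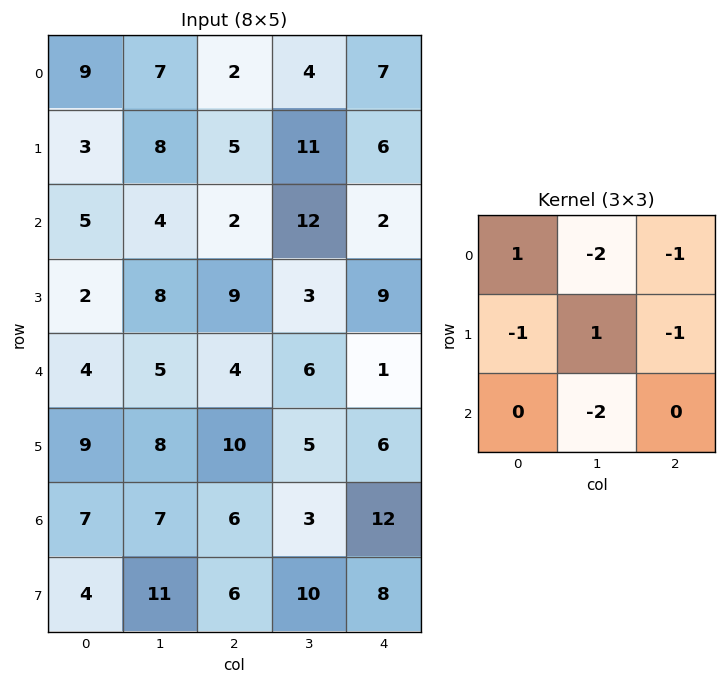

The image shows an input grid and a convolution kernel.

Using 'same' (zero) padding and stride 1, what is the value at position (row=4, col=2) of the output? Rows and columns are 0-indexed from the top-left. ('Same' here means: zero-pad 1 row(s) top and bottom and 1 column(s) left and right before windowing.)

-40

The receptive field on the zero-padded input at this output position is [8 9 3 / 5 4 6 / 8 10 5]. Elementwise product with the kernel and sum: 8·1 + 9·-2 + 3·-1 + 5·-1 + 4·1 + 6·-1 + 10·-2.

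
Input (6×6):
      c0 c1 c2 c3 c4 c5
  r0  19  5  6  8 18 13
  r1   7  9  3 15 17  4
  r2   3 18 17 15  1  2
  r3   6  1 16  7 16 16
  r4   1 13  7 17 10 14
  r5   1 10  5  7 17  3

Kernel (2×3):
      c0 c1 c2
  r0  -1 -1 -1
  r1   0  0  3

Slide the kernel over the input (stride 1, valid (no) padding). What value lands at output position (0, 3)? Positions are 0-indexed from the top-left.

The receptive field on the input at this output position is [8 18 13 / 15 17 4]. Elementwise product with the kernel and sum: 8·-1 + 18·-1 + 13·-1 + 4·3.

-27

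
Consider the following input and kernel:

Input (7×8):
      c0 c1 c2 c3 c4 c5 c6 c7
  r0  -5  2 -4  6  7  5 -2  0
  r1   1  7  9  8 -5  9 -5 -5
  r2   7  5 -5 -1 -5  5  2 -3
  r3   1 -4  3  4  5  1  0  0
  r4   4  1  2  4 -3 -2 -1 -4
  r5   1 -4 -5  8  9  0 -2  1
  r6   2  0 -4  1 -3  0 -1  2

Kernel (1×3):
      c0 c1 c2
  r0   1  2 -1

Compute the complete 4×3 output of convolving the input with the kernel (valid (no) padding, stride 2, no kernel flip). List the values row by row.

Output[0,0]: The receptive field on the input at this output position is [-5 2 -4]. Elementwise product with the kernel and sum: -5·1 + 2·2 + -4·-1.
Output[0,1]: The receptive field on the input at this output position is [-4 6 7]. Elementwise product with the kernel and sum: -4·1 + 6·2 + 7·-1.

3 1 19
22 -2 3
4 13 -6
6 1 -2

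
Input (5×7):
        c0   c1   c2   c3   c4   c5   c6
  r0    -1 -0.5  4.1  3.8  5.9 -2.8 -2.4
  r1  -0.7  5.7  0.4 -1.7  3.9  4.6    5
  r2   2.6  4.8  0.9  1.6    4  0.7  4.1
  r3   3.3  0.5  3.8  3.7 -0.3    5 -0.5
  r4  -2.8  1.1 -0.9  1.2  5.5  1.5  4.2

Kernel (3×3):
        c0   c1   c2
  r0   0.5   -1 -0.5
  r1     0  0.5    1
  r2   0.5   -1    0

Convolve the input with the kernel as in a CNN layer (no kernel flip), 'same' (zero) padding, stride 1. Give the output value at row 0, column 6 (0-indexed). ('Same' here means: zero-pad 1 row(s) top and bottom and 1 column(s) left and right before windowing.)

-3.9

The receptive field on the zero-padded input at this output position is [0 0 0 / -2.8 -2.4 0 / 4.6 5 0]. Elementwise product with the kernel and sum: 0·0.5 + 0·-1 + 0·-0.5 + -2.4·0.5 + 0·1 + 4.6·0.5 + 5·-1.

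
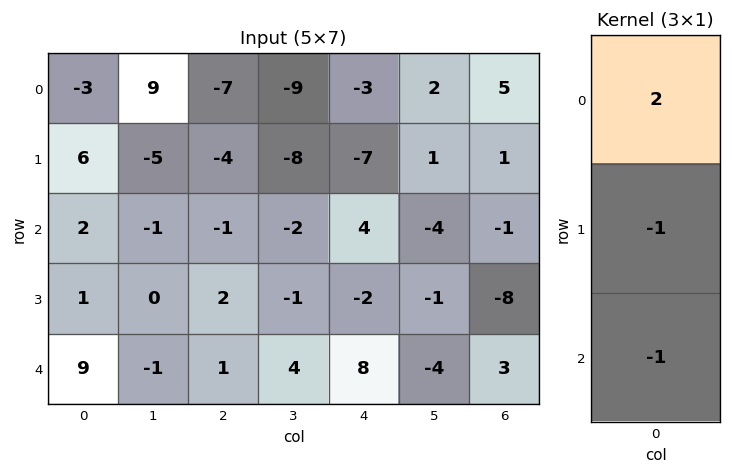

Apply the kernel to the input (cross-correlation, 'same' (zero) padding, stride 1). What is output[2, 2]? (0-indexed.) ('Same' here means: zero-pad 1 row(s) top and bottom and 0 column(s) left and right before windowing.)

-9

The receptive field on the zero-padded input at this output position is [-4 / -1 / 2]. Elementwise product with the kernel and sum: -4·2 + -1·-1 + 2·-1.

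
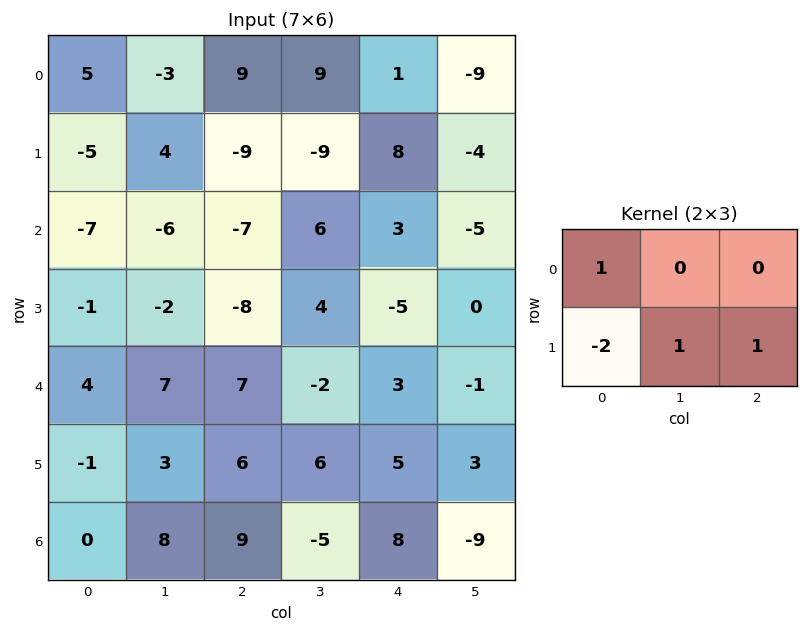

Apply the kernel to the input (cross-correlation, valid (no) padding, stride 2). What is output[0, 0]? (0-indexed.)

The receptive field on the input at this output position is [5 -3 9 / -5 4 -9]. Elementwise product with the kernel and sum: 5·1 + -5·-2 + 4·1 + -9·1.

10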